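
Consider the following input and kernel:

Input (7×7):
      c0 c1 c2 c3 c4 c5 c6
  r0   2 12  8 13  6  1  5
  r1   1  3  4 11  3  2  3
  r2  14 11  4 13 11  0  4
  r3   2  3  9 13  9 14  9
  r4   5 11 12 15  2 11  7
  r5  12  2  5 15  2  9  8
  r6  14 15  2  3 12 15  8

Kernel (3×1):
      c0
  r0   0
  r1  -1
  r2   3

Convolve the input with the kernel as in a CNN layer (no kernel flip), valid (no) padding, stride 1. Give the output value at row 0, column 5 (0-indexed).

The receptive field on the input at this output position is [1 / 2 / 0]. Elementwise product with the kernel and sum: 2·-1 + 0·3.

-2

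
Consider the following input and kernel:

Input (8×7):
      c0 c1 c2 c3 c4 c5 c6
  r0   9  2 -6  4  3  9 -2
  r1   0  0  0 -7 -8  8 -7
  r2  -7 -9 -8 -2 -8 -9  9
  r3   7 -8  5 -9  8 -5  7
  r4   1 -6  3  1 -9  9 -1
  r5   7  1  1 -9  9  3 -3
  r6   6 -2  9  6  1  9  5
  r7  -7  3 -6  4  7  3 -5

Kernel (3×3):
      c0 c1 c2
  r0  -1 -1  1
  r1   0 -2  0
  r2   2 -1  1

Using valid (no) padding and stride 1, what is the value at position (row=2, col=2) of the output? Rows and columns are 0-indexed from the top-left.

16

The receptive field on the input at this output position is [-8 -2 -8 / 5 -9 8 / 3 1 -9]. Elementwise product with the kernel and sum: -8·-1 + -2·-1 + -8·1 + -9·-2 + 3·2 + 1·-1 + -9·1.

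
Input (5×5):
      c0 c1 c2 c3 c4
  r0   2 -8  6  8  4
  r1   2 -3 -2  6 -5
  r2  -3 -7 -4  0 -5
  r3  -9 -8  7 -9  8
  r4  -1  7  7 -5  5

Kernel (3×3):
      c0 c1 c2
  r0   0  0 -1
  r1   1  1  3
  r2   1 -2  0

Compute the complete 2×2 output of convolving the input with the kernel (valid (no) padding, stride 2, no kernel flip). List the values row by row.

Output[0,0]: The receptive field on the input at this output position is [2 -8 6 / 2 -3 -2 / -3 -7 -4]. Elementwise product with the kernel and sum: 6·-1 + 2·1 + -3·1 + -2·3 + -3·1 + -7·-2.
Output[0,1]: The receptive field on the input at this output position is [6 8 4 / -2 6 -5 / -4 0 -5]. Elementwise product with the kernel and sum: 4·-1 + -2·1 + 6·1 + -5·3 + -4·1 + 0·-2.

-2 -19
-7 44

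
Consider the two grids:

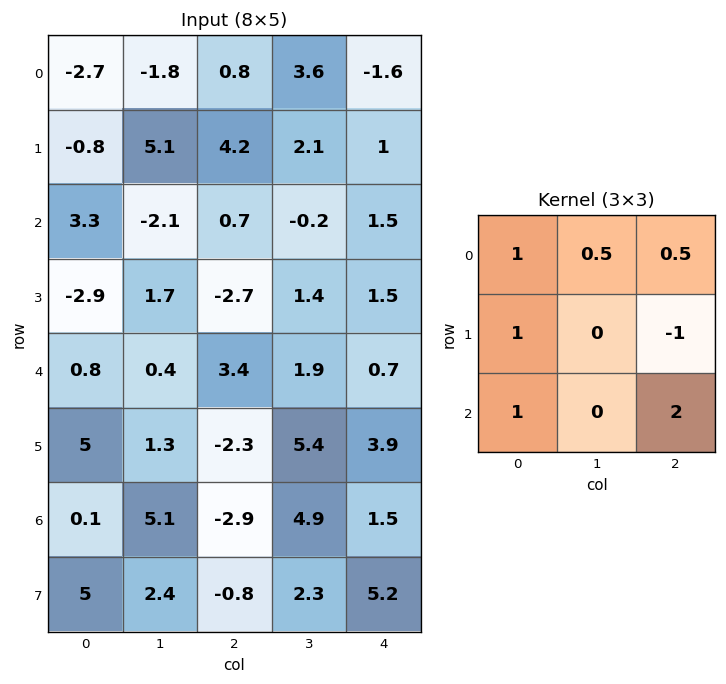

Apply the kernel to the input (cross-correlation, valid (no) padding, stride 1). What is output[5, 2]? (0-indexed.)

The receptive field on the input at this output position is [-2.3 5.4 3.9 / -2.9 4.9 1.5 / -0.8 2.3 5.2]. Elementwise product with the kernel and sum: -2.3·1 + 5.4·0.5 + 3.9·0.5 + -2.9·1 + 1.5·-1 + -0.8·1 + 5.2·2.

7.55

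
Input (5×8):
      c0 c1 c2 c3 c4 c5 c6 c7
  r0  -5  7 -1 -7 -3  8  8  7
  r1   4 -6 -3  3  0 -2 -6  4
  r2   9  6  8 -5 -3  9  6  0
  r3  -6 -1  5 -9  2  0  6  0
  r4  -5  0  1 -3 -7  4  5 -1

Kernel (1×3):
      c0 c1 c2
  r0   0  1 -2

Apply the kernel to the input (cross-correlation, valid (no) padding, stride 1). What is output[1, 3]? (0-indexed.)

The receptive field on the input at this output position is [3 0 -2]. Elementwise product with the kernel and sum: 0·1 + -2·-2.

4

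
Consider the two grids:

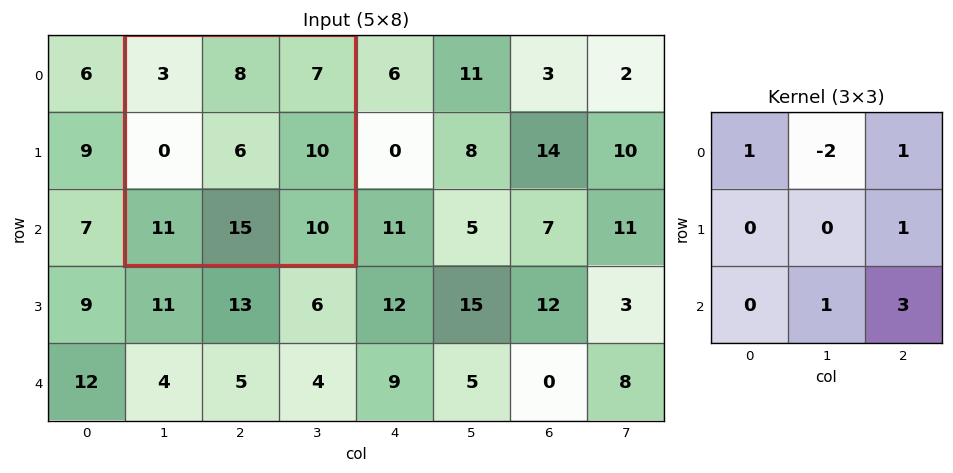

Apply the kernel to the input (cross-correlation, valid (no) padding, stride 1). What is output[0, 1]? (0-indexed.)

49

The receptive field on the input at this output position is [3 8 7 / 0 6 10 / 11 15 10]. Elementwise product with the kernel and sum: 3·1 + 8·-2 + 7·1 + 10·1 + 15·1 + 10·3.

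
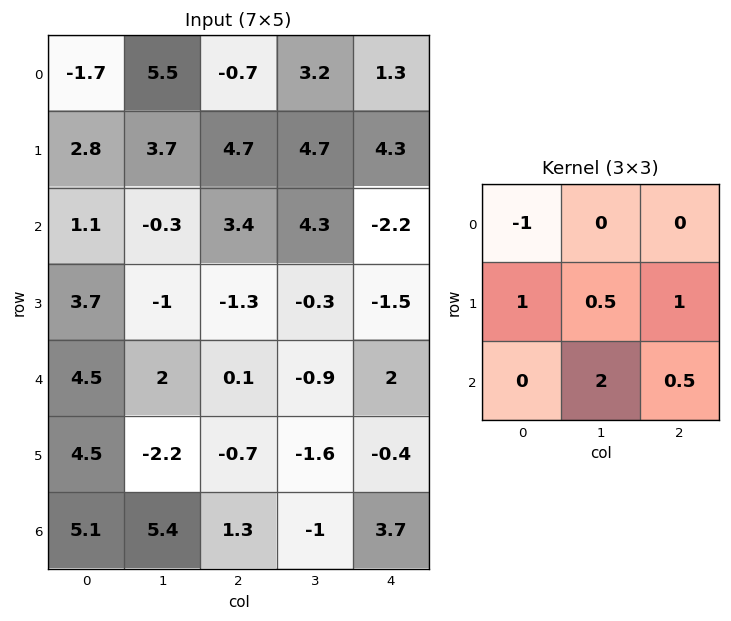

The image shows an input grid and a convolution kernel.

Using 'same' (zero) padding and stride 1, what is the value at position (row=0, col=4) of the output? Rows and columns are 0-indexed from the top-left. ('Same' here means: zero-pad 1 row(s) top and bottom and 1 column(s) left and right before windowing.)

The receptive field on the zero-padded input at this output position is [0 0 0 / 3.2 1.3 0 / 4.7 4.3 0]. Elementwise product with the kernel and sum: 0·-1 + 3.2·1 + 1.3·0.5 + 0·1 + 4.3·2 + 0·0.5.

12.45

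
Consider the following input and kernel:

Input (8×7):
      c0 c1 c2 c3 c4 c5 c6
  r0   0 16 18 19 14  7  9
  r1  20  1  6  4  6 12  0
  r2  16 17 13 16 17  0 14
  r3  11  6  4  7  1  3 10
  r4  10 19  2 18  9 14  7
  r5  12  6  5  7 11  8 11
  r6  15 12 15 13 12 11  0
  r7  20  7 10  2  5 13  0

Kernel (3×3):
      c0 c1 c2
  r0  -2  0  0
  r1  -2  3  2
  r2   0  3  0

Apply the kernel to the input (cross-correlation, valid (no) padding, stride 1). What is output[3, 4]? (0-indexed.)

60

The receptive field on the input at this output position is [1 3 10 / 9 14 7 / 11 8 11]. Elementwise product with the kernel and sum: 1·-2 + 9·-2 + 14·3 + 7·2 + 8·3.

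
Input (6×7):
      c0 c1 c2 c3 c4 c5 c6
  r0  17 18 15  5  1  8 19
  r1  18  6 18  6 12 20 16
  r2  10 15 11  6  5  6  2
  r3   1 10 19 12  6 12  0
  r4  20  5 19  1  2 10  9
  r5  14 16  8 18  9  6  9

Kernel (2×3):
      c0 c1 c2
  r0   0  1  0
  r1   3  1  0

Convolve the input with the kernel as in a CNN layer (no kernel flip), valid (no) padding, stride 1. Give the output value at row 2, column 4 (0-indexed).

36

The receptive field on the input at this output position is [5 6 2 / 6 12 0]. Elementwise product with the kernel and sum: 6·1 + 6·3 + 12·1.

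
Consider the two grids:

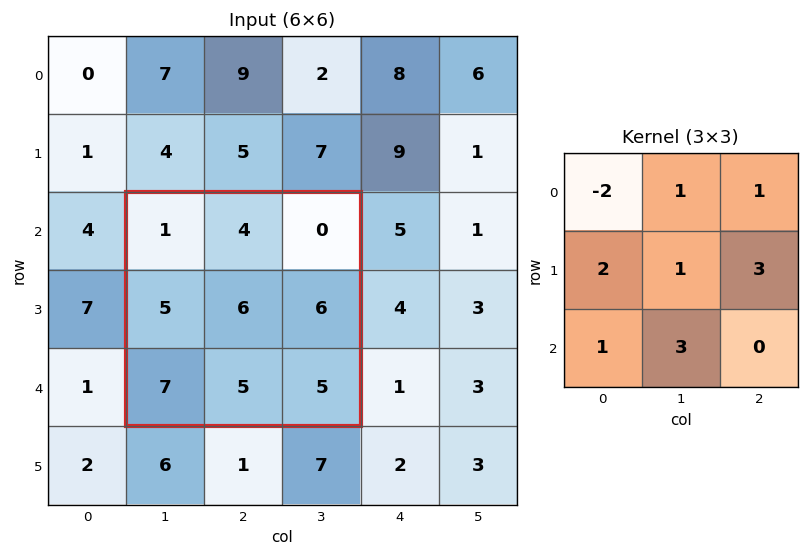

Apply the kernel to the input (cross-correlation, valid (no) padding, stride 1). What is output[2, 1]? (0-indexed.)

58

The receptive field on the input at this output position is [1 4 0 / 5 6 6 / 7 5 5]. Elementwise product with the kernel and sum: 1·-2 + 4·1 + 0·1 + 5·2 + 6·1 + 6·3 + 7·1 + 5·3.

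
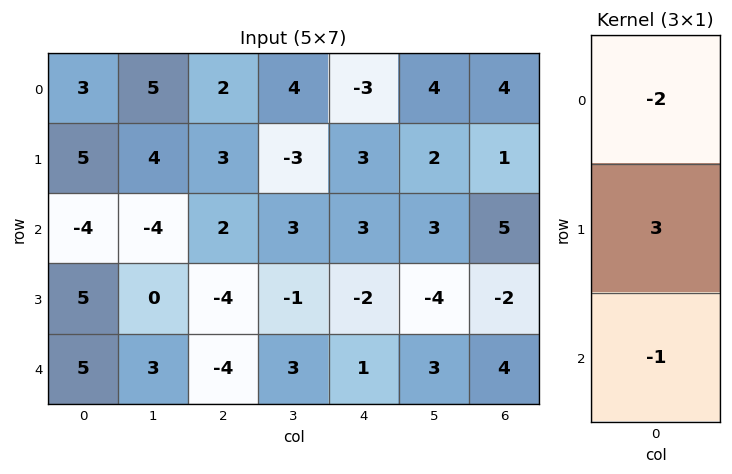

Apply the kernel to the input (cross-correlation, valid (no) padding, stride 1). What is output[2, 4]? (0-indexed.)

The receptive field on the input at this output position is [3 / -2 / 1]. Elementwise product with the kernel and sum: 3·-2 + -2·3 + 1·-1.

-13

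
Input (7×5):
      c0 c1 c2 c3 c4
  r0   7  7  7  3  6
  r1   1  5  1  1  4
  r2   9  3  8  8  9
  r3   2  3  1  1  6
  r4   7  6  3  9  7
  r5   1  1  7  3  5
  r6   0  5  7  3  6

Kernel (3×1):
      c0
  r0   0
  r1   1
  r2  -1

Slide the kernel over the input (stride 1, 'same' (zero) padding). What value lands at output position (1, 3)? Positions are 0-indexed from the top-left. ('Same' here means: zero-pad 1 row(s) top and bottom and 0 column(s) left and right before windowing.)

-7

The receptive field on the zero-padded input at this output position is [3 / 1 / 8]. Elementwise product with the kernel and sum: 1·1 + 8·-1.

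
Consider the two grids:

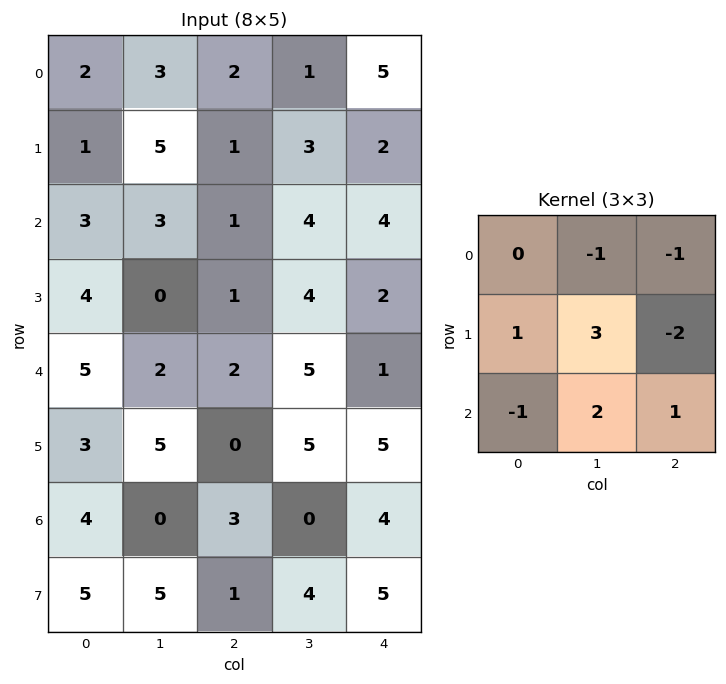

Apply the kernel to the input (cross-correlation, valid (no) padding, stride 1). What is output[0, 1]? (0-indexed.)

2

The receptive field on the input at this output position is [3 2 1 / 5 1 3 / 3 1 4]. Elementwise product with the kernel and sum: 2·-1 + 1·-1 + 5·1 + 1·3 + 3·-2 + 3·-1 + 1·2 + 4·1.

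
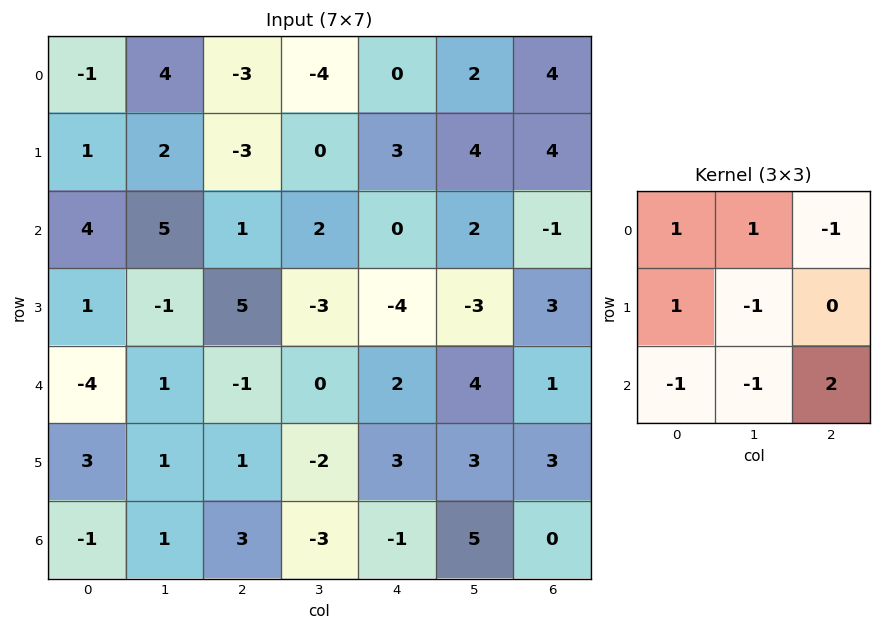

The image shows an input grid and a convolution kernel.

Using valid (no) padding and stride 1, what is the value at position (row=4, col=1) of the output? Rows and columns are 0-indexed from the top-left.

The receptive field on the input at this output position is [1 -1 0 / 1 1 -2 / 1 3 -3]. Elementwise product with the kernel and sum: 1·1 + -1·1 + 0·-1 + 1·1 + 1·-1 + 1·-1 + 3·-1 + -3·2.

-10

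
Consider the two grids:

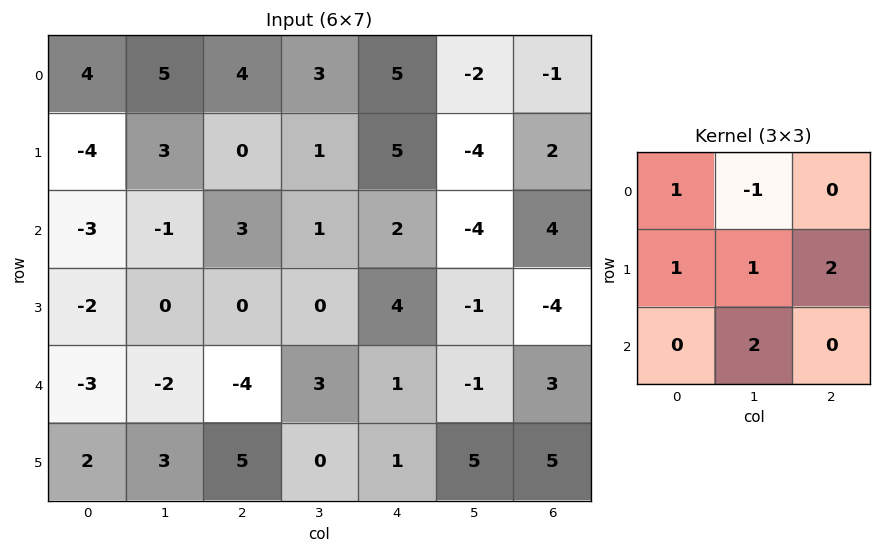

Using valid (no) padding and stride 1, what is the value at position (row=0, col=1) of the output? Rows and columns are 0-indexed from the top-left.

The receptive field on the input at this output position is [5 4 3 / 3 0 1 / -1 3 1]. Elementwise product with the kernel and sum: 5·1 + 4·-1 + 3·1 + 0·1 + 1·2 + 3·2.

12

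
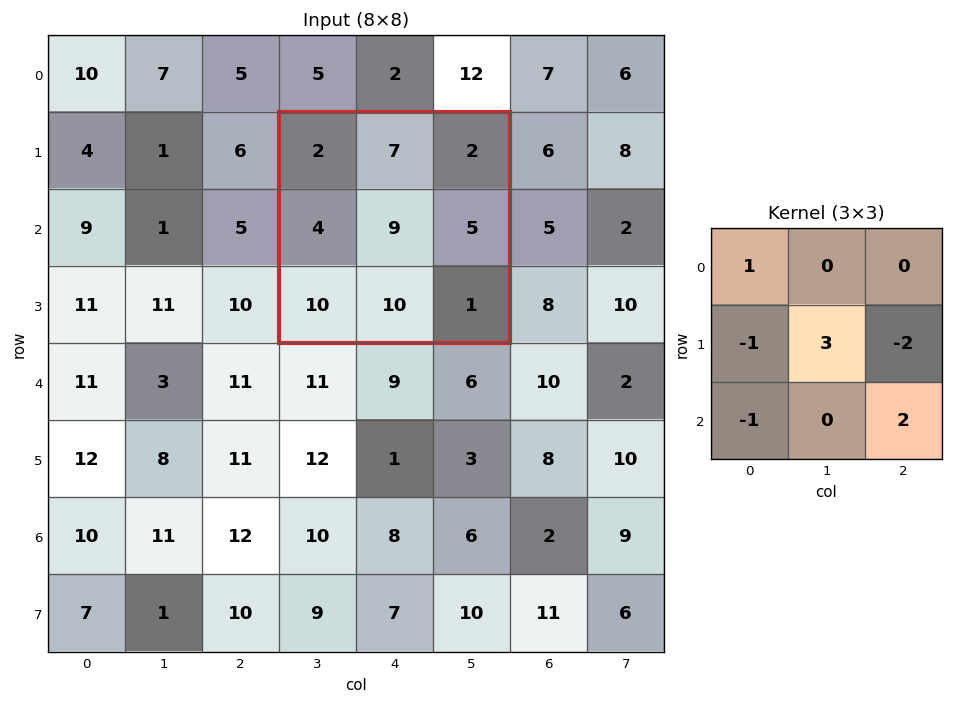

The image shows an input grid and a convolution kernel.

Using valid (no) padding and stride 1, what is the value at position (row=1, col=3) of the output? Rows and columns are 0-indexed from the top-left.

The receptive field on the input at this output position is [2 7 2 / 4 9 5 / 10 10 1]. Elementwise product with the kernel and sum: 2·1 + 4·-1 + 9·3 + 5·-2 + 10·-1 + 1·2.

7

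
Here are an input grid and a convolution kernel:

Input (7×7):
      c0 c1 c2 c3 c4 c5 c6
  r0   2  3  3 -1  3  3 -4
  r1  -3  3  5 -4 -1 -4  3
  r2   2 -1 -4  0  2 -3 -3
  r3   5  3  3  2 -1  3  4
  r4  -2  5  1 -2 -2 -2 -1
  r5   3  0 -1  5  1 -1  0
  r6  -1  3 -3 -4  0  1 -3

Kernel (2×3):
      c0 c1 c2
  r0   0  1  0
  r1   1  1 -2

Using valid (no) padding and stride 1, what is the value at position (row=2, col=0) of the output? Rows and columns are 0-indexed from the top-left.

1

The receptive field on the input at this output position is [2 -1 -4 / 5 3 3]. Elementwise product with the kernel and sum: -1·1 + 5·1 + 3·1 + 3·-2.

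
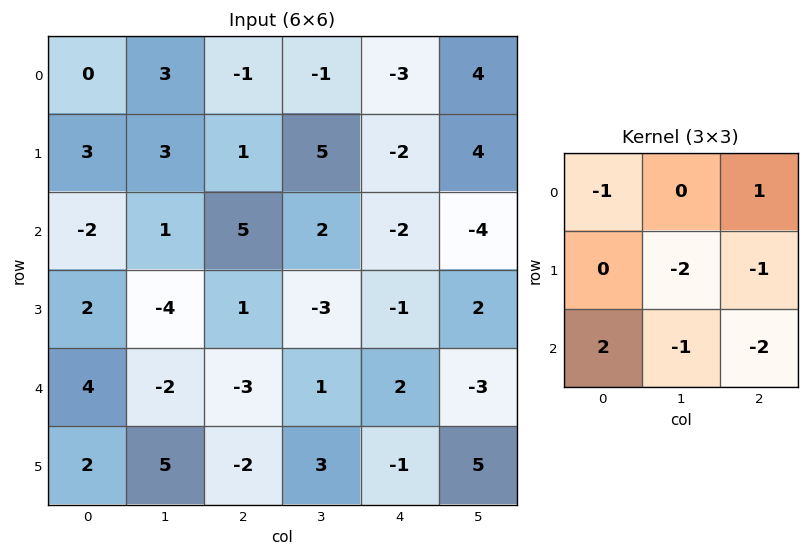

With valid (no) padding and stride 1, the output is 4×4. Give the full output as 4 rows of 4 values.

Output[0,0]: The receptive field on the input at this output position is [0 3 -1 / 3 3 1 / -2 1 5]. Elementwise product with the kernel and sum: 0·-1 + -1·1 + 3·-2 + 1·-1 + -2·2 + 1·-1 + 5·-2.
Output[0,1]: The receptive field on the input at this output position is [3 -1 -1 / 3 1 5 / 1 5 2]. Elementwise product with the kernel and sum: 3·-1 + -1·1 + 1·-2 + 5·-1 + 1·2 + 5·-1 + 2·-2.

-23 -18 2 19
-3 -13 2 -2
30 -1 -11 0
9 12 -11 1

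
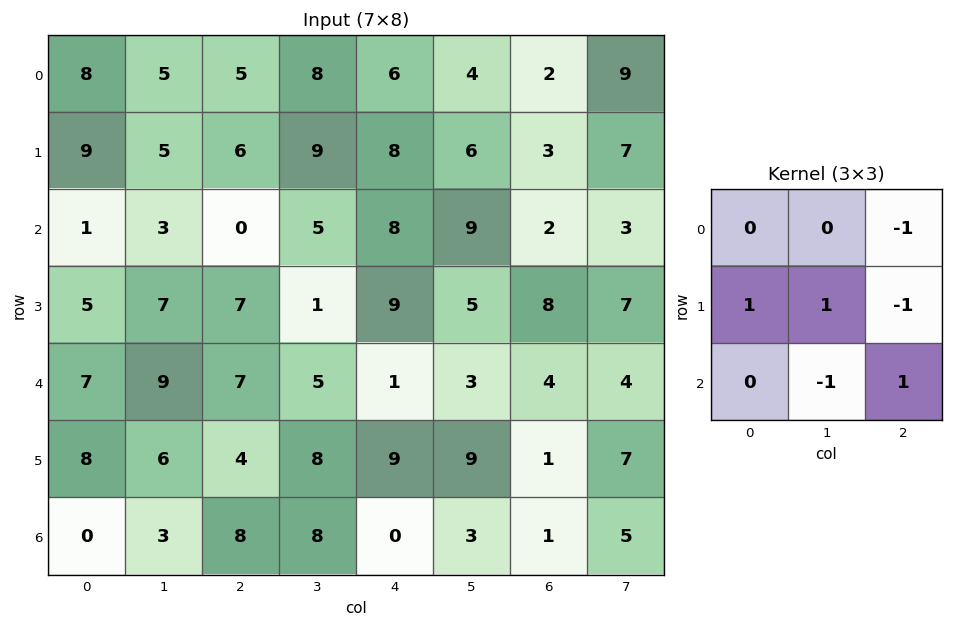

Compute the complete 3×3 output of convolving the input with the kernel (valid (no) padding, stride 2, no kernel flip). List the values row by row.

Output[0,0]: The receptive field on the input at this output position is [8 5 5 / 9 5 6 / 1 3 0]. Elementwise product with the kernel and sum: 5·-1 + 9·1 + 5·1 + 6·-1 + 3·-1 + 0·1.
Output[0,1]: The receptive field on the input at this output position is [5 8 6 / 6 9 8 / 0 5 8]. Elementwise product with the kernel and sum: 6·-1 + 6·1 + 9·1 + 8·-1 + 5·-1 + 8·1.

0 4 2
3 -13 5
8 -6 11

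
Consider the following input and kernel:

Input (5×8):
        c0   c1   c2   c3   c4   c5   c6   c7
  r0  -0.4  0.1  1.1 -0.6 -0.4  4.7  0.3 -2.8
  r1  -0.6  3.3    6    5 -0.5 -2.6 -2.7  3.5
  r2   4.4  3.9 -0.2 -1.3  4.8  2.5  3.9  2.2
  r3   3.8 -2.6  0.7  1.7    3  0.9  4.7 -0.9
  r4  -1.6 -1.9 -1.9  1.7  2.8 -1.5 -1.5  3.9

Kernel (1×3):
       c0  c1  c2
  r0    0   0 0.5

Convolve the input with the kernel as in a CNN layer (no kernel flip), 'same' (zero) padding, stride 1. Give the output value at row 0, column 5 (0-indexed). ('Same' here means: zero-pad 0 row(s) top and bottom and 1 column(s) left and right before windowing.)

0.15

The receptive field on the zero-padded input at this output position is [-0.4 4.7 0.3]. Elementwise product with the kernel and sum: 0.3·0.5.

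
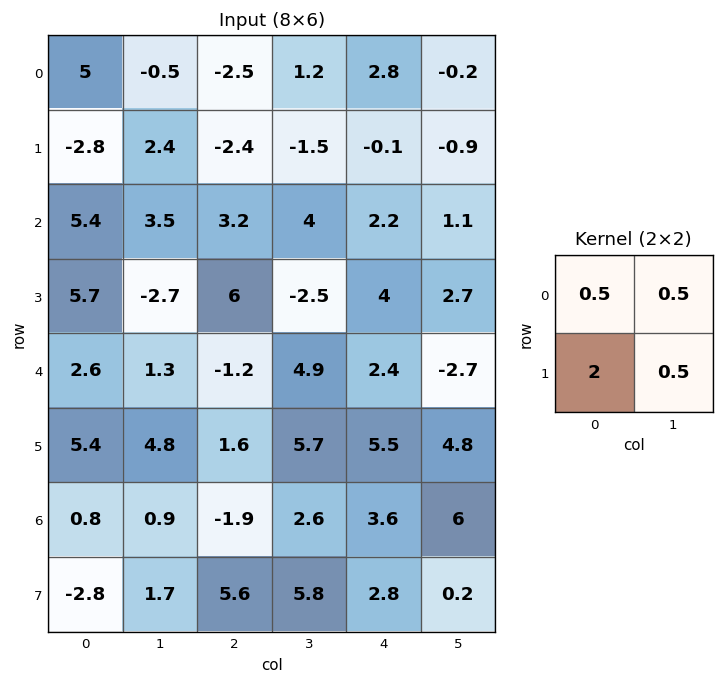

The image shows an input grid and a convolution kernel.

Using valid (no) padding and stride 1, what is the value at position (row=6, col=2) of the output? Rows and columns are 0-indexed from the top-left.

The receptive field on the input at this output position is [-1.9 2.6 / 5.6 5.8]. Elementwise product with the kernel and sum: -1.9·0.5 + 2.6·0.5 + 5.6·2 + 5.8·0.5.

14.45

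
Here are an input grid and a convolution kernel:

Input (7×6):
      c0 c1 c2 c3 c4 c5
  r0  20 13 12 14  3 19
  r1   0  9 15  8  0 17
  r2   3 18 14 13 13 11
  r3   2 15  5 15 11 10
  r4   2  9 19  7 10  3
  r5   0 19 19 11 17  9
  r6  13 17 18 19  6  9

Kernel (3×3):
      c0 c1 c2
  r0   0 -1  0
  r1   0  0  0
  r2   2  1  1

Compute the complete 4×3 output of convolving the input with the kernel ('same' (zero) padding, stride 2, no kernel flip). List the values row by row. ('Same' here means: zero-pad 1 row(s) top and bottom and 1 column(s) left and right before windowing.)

Output[0,0]: The receptive field on the zero-padded input at this output position is [0 0 0 / 0 20 13 / 0 0 9]. Elementwise product with the kernel and sum: 0·-1 + 0·2 + 0·1 + 9·1.
Output[0,1]: The receptive field on the zero-padded input at this output position is [0 0 0 / 13 12 14 / 9 15 8]. Elementwise product with the kernel and sum: 0·-1 + 9·2 + 15·1 + 8·1.

9 41 33
17 35 51
17 63 37
0 -19 -17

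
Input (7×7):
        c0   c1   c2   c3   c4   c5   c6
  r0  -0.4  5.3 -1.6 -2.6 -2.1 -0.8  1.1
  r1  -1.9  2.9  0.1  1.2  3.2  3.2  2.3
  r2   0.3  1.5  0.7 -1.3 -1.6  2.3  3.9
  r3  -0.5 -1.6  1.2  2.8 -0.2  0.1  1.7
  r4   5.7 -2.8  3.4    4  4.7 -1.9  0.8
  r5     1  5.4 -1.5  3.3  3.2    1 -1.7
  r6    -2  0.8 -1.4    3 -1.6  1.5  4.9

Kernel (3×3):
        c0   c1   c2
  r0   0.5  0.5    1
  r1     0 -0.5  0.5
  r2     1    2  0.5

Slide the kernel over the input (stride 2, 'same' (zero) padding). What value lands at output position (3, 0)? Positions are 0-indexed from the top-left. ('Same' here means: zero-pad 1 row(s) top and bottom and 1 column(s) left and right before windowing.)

7.3

The receptive field on the zero-padded input at this output position is [0 1 5.4 / 0 -2 0.8 / 0 0 0]. Elementwise product with the kernel and sum: 0·0.5 + 1·0.5 + 5.4·1 + -2·-0.5 + 0.8·0.5 + 0·1 + 0·2 + 0·0.5.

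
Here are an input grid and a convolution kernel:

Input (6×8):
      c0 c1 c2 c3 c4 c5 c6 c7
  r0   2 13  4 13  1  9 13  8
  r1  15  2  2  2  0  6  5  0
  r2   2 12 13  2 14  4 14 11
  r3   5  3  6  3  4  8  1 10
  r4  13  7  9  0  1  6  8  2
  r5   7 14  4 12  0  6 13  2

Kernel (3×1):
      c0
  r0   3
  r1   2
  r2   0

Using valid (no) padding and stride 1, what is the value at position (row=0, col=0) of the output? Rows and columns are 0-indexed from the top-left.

The receptive field on the input at this output position is [2 / 15 / 2]. Elementwise product with the kernel and sum: 2·3 + 15·2.

36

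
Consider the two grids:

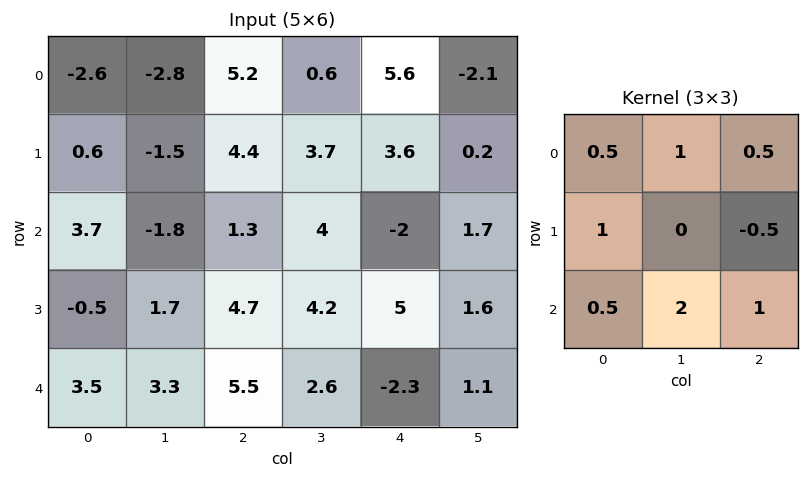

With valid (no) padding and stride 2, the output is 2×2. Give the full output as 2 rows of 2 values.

Output[0,0]: The receptive field on the input at this output position is [-2.6 -2.8 5.2 / 0.6 -1.5 4.4 / 3.7 -1.8 1.3]. Elementwise product with the kernel and sum: -2.6·0.5 + -2.8·1 + 5.2·0.5 + 0.6·1 + 4.4·-0.5 + 3.7·0.5 + -1.8·2 + 1.3·1.

-3.55 15.25
11.7 11.5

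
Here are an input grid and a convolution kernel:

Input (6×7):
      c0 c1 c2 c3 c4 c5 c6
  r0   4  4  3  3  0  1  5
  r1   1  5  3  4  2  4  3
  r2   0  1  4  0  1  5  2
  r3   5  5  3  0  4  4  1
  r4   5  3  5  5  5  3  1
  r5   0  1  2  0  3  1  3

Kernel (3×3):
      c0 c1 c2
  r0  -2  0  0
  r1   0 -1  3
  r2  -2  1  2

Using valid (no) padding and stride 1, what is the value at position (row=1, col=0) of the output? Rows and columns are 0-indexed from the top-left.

10

The receptive field on the input at this output position is [1 5 3 / 0 1 4 / 5 5 3]. Elementwise product with the kernel and sum: 1·-2 + 1·-1 + 4·3 + 5·-2 + 5·1 + 3·2.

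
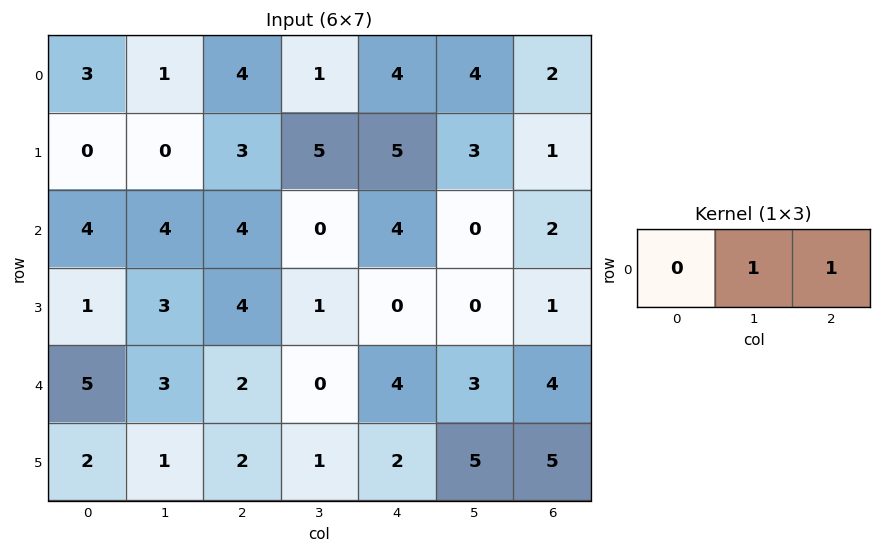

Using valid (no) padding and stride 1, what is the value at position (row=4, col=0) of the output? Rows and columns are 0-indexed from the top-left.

The receptive field on the input at this output position is [5 3 2]. Elementwise product with the kernel and sum: 3·1 + 2·1.

5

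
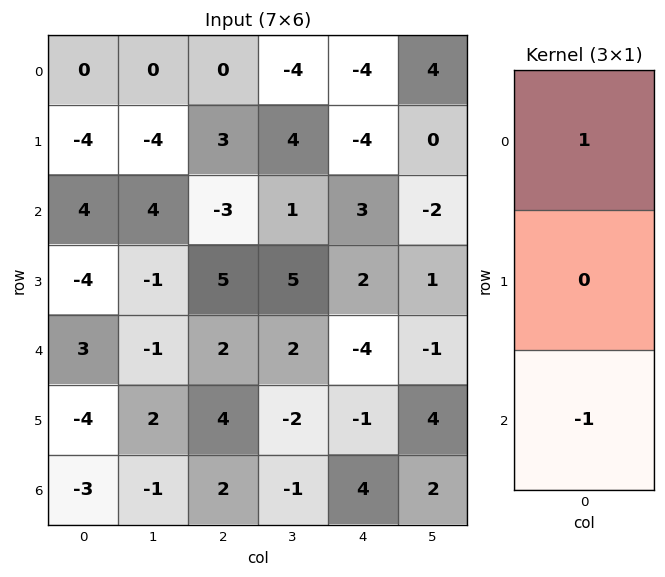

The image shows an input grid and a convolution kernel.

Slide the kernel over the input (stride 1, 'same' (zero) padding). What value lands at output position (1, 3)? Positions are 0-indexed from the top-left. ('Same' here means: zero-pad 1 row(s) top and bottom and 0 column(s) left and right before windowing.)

-5

The receptive field on the zero-padded input at this output position is [-4 / 4 / 1]. Elementwise product with the kernel and sum: -4·1 + 1·-1.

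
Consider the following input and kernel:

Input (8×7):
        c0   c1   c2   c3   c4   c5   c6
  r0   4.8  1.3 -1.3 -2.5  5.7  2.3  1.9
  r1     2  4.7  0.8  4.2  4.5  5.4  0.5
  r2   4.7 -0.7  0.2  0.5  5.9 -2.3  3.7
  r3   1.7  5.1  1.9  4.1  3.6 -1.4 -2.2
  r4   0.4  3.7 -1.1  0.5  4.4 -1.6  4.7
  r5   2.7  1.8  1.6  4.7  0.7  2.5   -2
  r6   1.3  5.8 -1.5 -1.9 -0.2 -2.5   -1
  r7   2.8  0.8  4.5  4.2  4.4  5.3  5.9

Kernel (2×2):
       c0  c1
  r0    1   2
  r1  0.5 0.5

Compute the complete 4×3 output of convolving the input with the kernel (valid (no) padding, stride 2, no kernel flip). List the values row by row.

Output[0,0]: The receptive field on the input at this output position is [4.8 1.3 / 2 4.7]. Elementwise product with the kernel and sum: 4.8·1 + 1.3·2 + 2·0.5 + 4.7·0.5.

10.75 -3.8 15.25
6.7 4.2 2.4
10.05 3.05 2.8
14.7 -0.95 -0.35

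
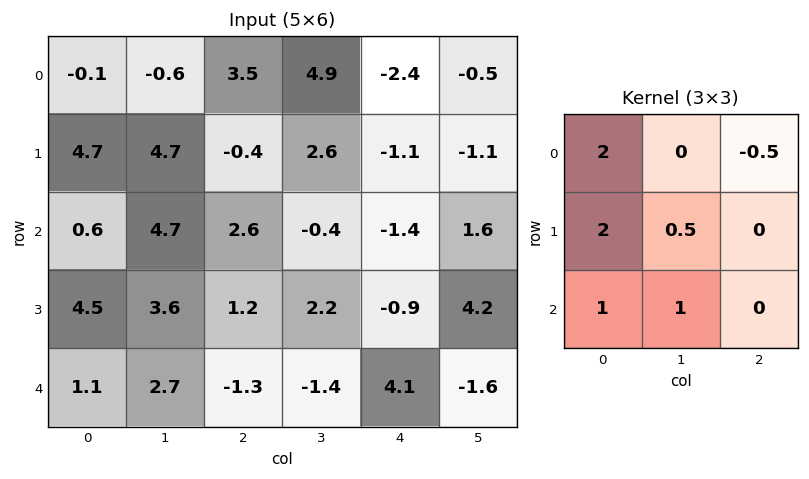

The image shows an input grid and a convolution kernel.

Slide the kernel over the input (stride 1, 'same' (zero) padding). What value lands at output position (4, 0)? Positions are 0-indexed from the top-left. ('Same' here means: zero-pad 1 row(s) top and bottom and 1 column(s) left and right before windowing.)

-1.25

The receptive field on the zero-padded input at this output position is [0 4.5 3.6 / 0 1.1 2.7 / 0 0 0]. Elementwise product with the kernel and sum: 0·2 + 3.6·-0.5 + 0·2 + 1.1·0.5 + 0·1 + 0·1.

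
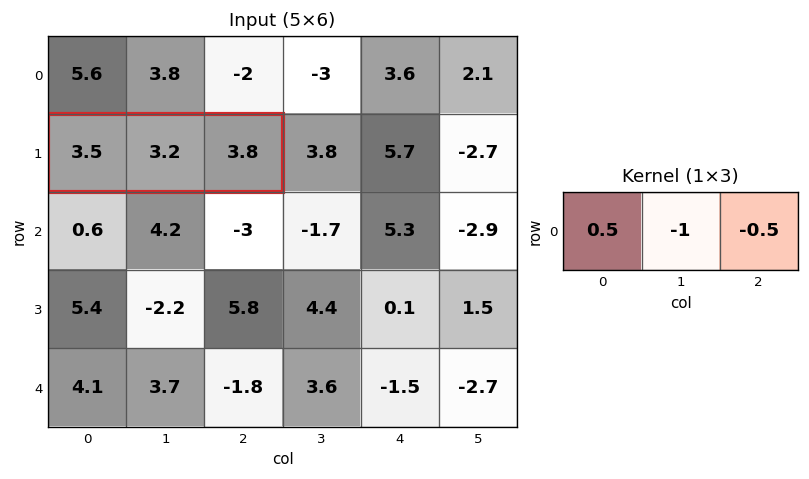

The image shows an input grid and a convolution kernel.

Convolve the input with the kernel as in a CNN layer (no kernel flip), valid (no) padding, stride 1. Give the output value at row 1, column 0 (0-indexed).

-3.35

The receptive field on the input at this output position is [3.5 3.2 3.8]. Elementwise product with the kernel and sum: 3.5·0.5 + 3.2·-1 + 3.8·-0.5.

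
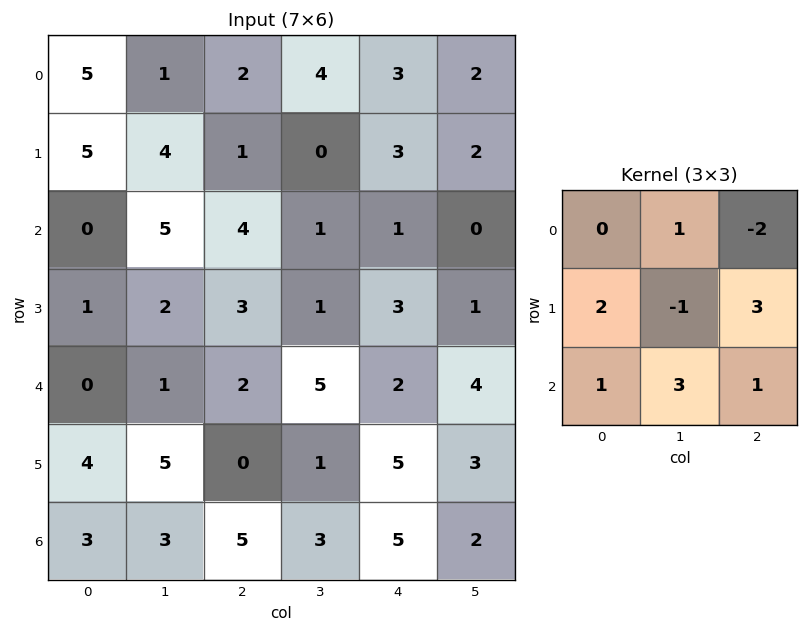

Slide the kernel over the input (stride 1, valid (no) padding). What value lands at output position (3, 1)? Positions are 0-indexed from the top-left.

22

The receptive field on the input at this output position is [2 3 1 / 1 2 5 / 5 0 1]. Elementwise product with the kernel and sum: 3·1 + 1·-2 + 1·2 + 2·-1 + 5·3 + 5·1 + 0·3 + 1·1.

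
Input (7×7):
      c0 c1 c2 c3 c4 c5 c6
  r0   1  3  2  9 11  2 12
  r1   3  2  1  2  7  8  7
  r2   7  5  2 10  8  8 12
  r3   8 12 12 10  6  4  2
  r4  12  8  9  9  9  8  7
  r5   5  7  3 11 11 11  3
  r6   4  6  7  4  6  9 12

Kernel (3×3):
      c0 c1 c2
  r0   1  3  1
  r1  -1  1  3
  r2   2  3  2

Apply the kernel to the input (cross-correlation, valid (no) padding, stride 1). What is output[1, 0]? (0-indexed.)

The receptive field on the input at this output position is [3 2 1 / 7 5 2 / 8 12 12]. Elementwise product with the kernel and sum: 3·1 + 2·3 + 1·1 + 7·-1 + 5·1 + 2·3 + 8·2 + 12·3 + 12·2.

90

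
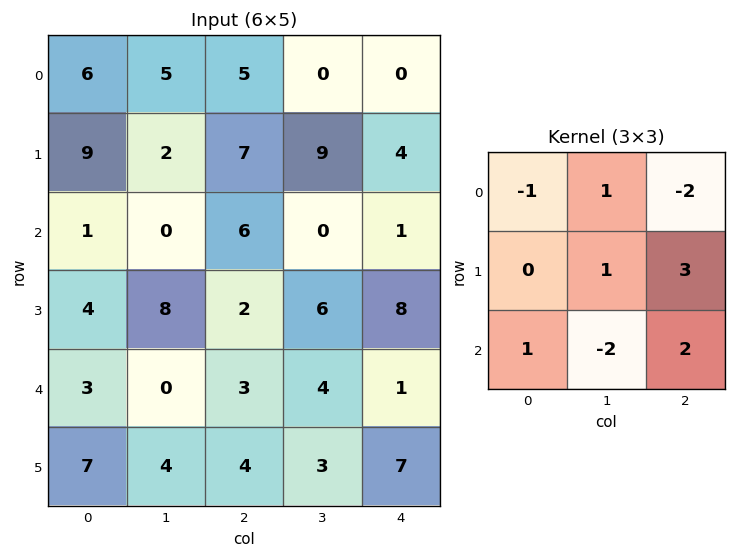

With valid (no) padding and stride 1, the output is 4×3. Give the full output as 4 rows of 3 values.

Output[0,0]: The receptive field on the input at this output position is [6 5 5 / 9 2 7 / 1 0 6]. Elementwise product with the kernel and sum: 6·-1 + 5·1 + 5·-2 + 2·1 + 7·3 + 1·1 + 0·-2 + 6·2.
Output[0,1]: The receptive field on the input at this output position is [5 5 0 / 2 7 9 / 0 6 0]. Elementwise product with the kernel and sum: 5·-1 + 5·1 + 0·-2 + 7·1 + 9·3 + 0·1 + 6·-2 + 0·2.

25 22 24
-11 9 3
10 28 19
16 -1 7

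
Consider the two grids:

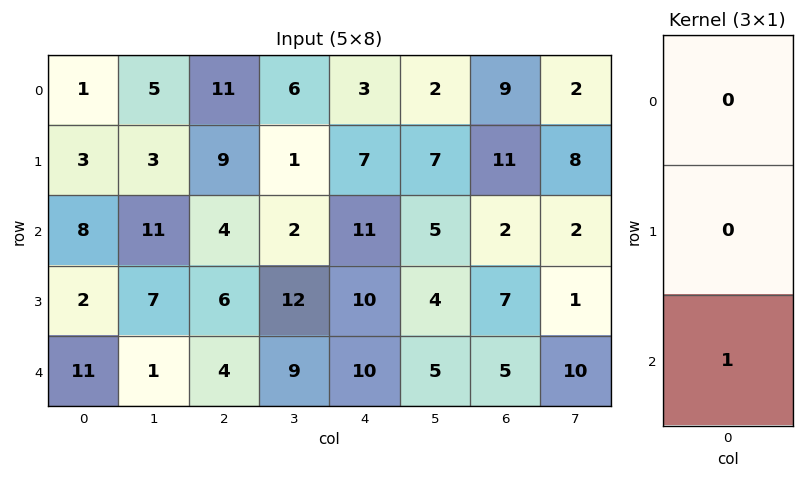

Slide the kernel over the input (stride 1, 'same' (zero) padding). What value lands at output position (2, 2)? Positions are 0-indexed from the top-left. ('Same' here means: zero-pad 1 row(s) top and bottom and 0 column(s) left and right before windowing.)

6

The receptive field on the zero-padded input at this output position is [9 / 4 / 6]. Elementwise product with the kernel and sum: 6·1.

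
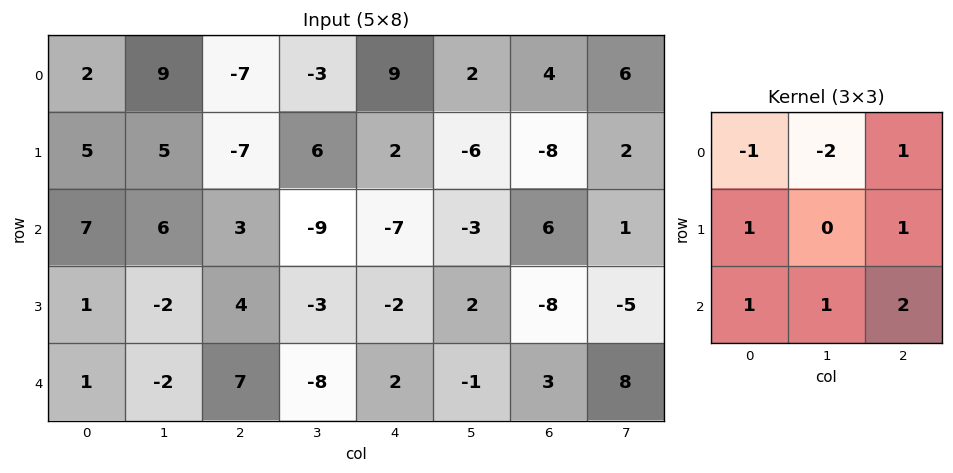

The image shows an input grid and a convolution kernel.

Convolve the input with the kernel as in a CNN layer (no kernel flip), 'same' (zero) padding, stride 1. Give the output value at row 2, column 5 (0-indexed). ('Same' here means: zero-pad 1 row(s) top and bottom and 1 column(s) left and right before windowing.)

The receptive field on the zero-padded input at this output position is [2 -6 -8 / -7 -3 6 / -2 2 -8]. Elementwise product with the kernel and sum: 2·-1 + -6·-2 + -8·1 + -7·1 + 6·1 + -2·1 + 2·1 + -8·2.

-15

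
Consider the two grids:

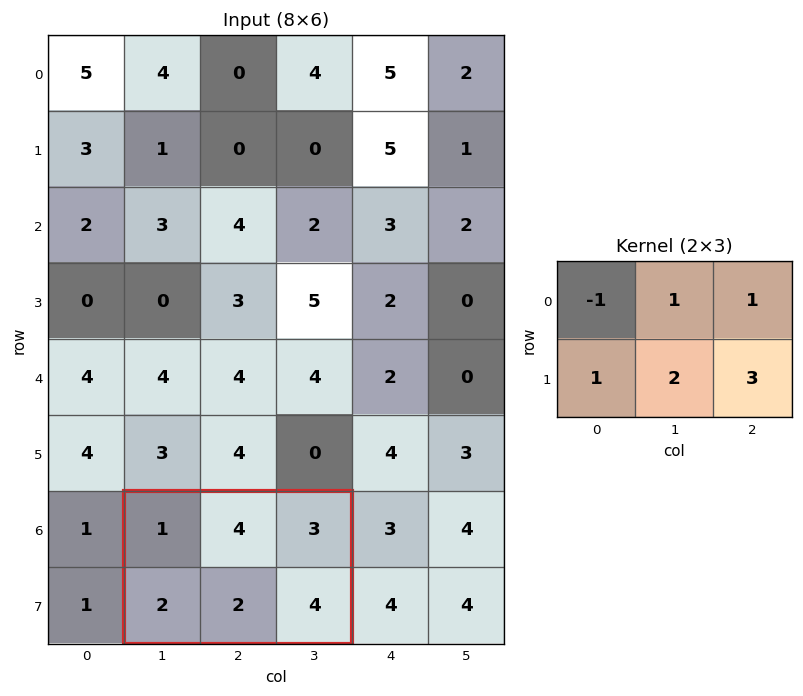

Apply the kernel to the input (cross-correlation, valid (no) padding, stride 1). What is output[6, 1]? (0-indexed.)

The receptive field on the input at this output position is [1 4 3 / 2 2 4]. Elementwise product with the kernel and sum: 1·-1 + 4·1 + 3·1 + 2·1 + 2·2 + 4·3.

24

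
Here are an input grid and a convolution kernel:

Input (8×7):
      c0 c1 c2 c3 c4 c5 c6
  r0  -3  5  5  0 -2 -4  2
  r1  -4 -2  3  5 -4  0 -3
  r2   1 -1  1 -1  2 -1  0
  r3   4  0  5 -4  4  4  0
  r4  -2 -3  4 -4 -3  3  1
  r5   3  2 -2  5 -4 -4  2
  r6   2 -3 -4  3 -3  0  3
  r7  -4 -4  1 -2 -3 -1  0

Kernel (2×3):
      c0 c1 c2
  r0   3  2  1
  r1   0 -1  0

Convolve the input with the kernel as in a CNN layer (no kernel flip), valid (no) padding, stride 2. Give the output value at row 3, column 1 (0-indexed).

-7

The receptive field on the input at this output position is [-4 3 -3 / 1 -2 -3]. Elementwise product with the kernel and sum: -4·3 + 3·2 + -3·1 + -2·-1.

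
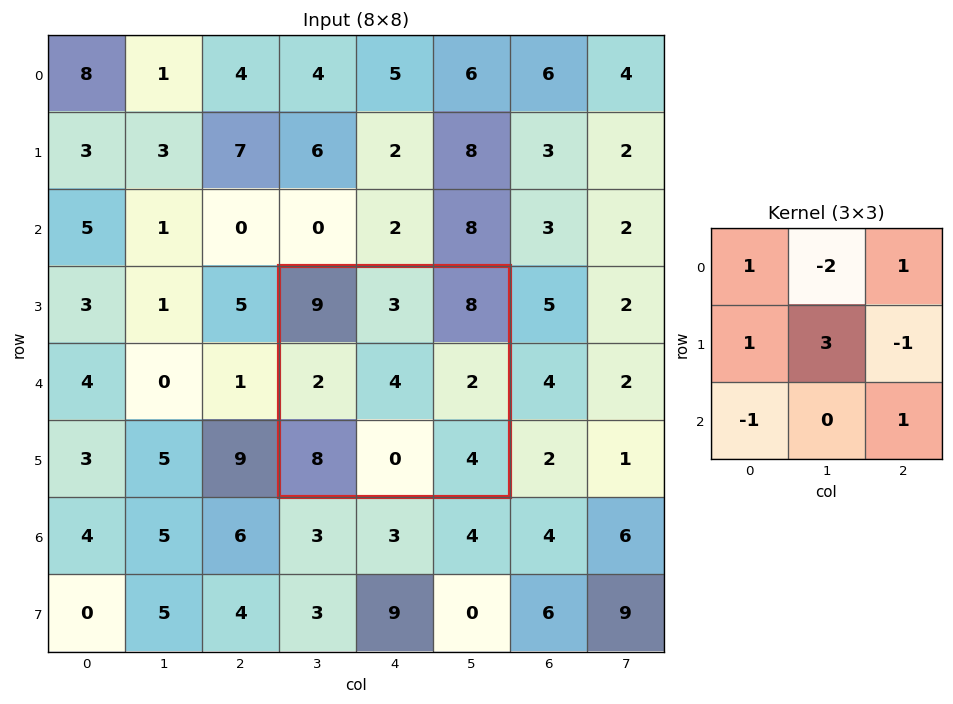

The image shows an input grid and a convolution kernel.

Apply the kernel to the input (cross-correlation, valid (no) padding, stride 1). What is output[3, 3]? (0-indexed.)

19

The receptive field on the input at this output position is [9 3 8 / 2 4 2 / 8 0 4]. Elementwise product with the kernel and sum: 9·1 + 3·-2 + 8·1 + 2·1 + 4·3 + 2·-1 + 8·-1 + 4·1.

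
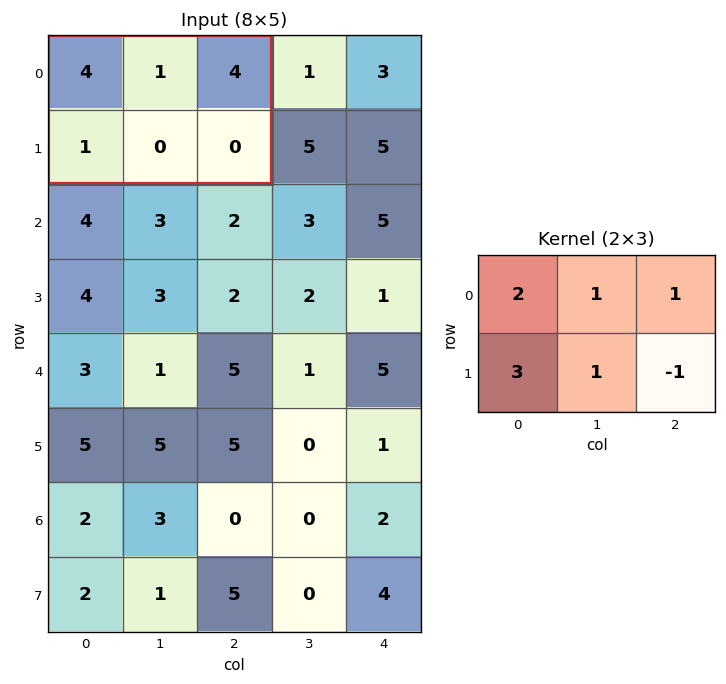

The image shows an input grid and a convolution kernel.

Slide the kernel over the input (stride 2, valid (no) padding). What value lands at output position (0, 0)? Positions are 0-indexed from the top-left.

The receptive field on the input at this output position is [4 1 4 / 1 0 0]. Elementwise product with the kernel and sum: 4·2 + 1·1 + 4·1 + 1·3 + 0·1 + 0·-1.

16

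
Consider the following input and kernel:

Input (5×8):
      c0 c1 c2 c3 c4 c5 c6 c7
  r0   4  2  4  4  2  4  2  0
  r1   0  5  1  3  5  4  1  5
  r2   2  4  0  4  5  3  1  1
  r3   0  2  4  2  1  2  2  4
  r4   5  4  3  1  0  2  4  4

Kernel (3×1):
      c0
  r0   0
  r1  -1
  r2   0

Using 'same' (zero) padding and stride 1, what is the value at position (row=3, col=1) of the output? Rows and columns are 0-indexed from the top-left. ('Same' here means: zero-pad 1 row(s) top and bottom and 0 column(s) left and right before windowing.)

-2

The receptive field on the zero-padded input at this output position is [4 / 2 / 4]. Elementwise product with the kernel and sum: 2·-1.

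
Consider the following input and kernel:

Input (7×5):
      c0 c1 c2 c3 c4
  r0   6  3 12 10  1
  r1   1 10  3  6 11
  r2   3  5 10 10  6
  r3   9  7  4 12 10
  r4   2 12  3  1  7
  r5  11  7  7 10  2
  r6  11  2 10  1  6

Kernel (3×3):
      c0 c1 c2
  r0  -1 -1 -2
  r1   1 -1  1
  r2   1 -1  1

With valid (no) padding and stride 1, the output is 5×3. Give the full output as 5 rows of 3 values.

Output[0,0]: The receptive field on the input at this output position is [6 3 12 / 1 10 3 / 3 5 10]. Elementwise product with the kernel and sum: 6·-1 + 3·-1 + 12·-2 + 1·1 + 10·-1 + 3·1 + 3·1 + 5·-1 + 10·1.

-31 -17 -10
-3 -5 -23
-29 -10 -21
-20 -15 -28
10 -14 -4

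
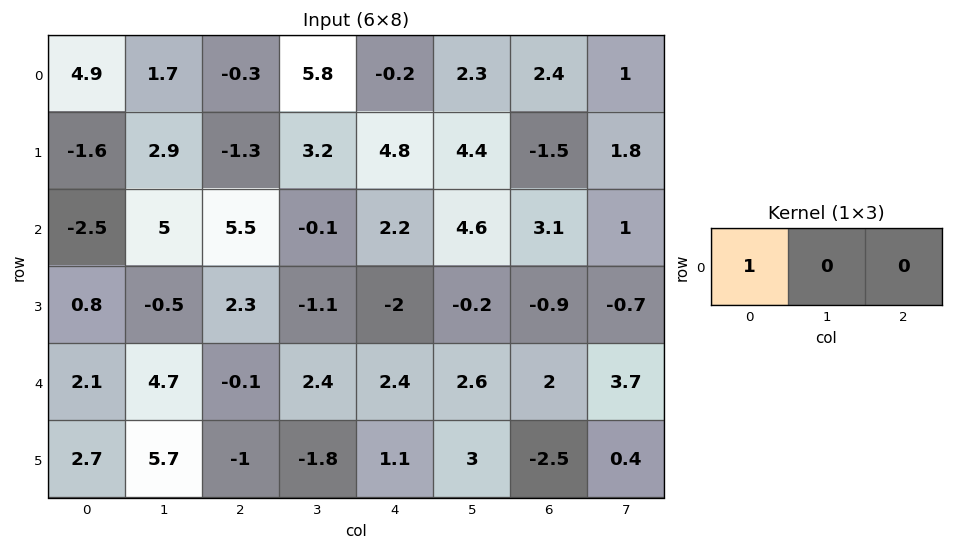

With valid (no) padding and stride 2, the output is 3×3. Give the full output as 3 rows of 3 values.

Output[0,0]: The receptive field on the input at this output position is [4.9 1.7 -0.3]. Elementwise product with the kernel and sum: 4.9·1.
Output[0,1]: The receptive field on the input at this output position is [-0.3 5.8 -0.2]. Elementwise product with the kernel and sum: -0.3·1.

4.9 -0.3 -0.2
-2.5 5.5 2.2
2.1 -0.1 2.4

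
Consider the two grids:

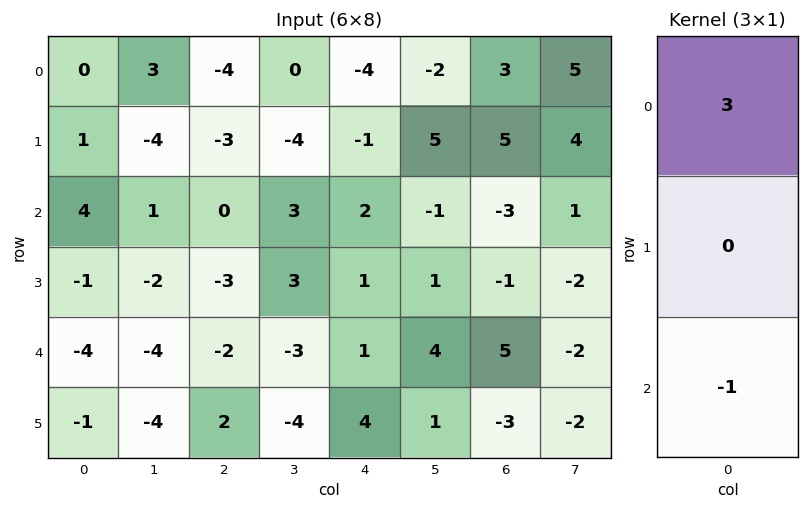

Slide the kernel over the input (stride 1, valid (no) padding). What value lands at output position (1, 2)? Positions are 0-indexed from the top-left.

-6

The receptive field on the input at this output position is [-3 / 0 / -3]. Elementwise product with the kernel and sum: -3·3 + -3·-1.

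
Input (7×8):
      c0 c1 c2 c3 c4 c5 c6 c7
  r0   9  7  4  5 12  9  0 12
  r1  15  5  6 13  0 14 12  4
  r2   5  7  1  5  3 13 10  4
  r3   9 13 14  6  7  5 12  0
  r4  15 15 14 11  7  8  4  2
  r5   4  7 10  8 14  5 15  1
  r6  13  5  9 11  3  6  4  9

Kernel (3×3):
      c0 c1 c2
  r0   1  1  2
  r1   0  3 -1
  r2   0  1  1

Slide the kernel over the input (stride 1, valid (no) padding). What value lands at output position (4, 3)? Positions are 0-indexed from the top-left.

The receptive field on the input at this output position is [11 7 8 / 8 14 5 / 11 3 6]. Elementwise product with the kernel and sum: 11·1 + 7·1 + 8·2 + 14·3 + 5·-1 + 3·1 + 6·1.

80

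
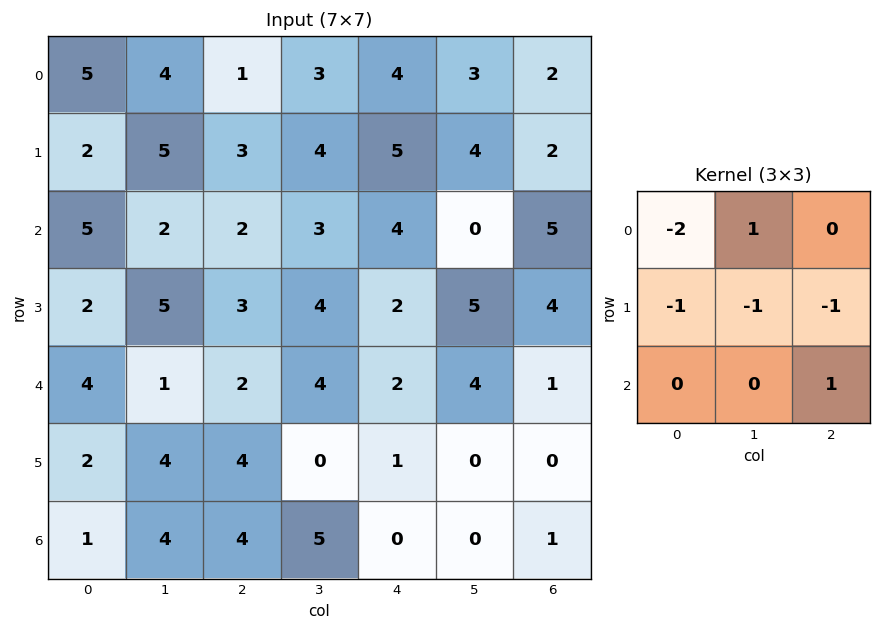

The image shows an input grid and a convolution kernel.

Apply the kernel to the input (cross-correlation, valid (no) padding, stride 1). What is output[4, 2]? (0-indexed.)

The receptive field on the input at this output position is [2 4 2 / 4 0 1 / 4 5 0]. Elementwise product with the kernel and sum: 2·-2 + 4·1 + 4·-1 + 0·-1 + 1·-1 + 0·1.

-5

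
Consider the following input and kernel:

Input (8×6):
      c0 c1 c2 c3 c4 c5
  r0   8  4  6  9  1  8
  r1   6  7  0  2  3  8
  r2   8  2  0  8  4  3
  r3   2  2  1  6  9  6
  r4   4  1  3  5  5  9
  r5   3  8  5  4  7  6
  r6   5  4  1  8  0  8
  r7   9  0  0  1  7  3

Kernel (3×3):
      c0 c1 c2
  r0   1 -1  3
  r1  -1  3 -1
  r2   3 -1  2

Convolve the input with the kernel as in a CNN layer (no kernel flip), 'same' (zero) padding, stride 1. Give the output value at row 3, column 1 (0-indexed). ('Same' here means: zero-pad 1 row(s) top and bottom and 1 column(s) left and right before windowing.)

The receptive field on the zero-padded input at this output position is [8 2 0 / 2 2 1 / 4 1 3]. Elementwise product with the kernel and sum: 8·1 + 2·-1 + 0·3 + 2·-1 + 2·3 + 1·-1 + 4·3 + 1·-1 + 3·2.

26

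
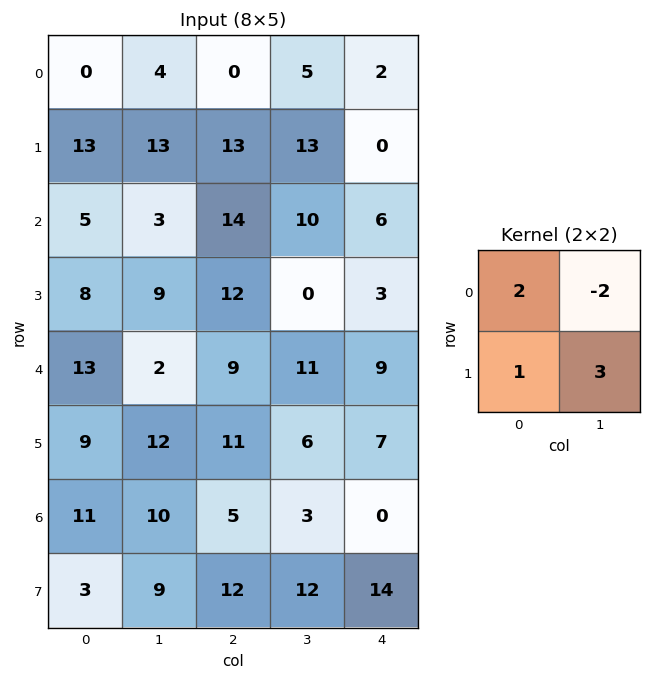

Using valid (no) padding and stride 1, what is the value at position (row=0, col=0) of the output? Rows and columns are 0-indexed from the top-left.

44

The receptive field on the input at this output position is [0 4 / 13 13]. Elementwise product with the kernel and sum: 0·2 + 4·-2 + 13·1 + 13·3.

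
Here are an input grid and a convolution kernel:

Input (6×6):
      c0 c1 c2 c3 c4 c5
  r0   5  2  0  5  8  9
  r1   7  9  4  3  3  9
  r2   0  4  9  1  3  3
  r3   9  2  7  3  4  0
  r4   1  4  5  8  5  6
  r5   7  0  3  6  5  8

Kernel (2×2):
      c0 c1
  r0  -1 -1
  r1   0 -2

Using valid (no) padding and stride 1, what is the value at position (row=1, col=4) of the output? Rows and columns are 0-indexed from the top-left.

The receptive field on the input at this output position is [3 9 / 3 3]. Elementwise product with the kernel and sum: 3·-1 + 9·-1 + 3·-2.

-18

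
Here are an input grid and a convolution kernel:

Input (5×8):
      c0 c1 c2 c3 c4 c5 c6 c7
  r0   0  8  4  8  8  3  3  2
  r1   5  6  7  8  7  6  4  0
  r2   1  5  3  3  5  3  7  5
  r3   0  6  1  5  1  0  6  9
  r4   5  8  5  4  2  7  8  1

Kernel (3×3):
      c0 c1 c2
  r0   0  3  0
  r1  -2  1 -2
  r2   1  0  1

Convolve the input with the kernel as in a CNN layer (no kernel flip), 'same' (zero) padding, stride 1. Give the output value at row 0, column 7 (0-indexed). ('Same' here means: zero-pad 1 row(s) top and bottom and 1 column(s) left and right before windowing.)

The receptive field on the zero-padded input at this output position is [0 0 0 / 3 2 0 / 4 0 0]. Elementwise product with the kernel and sum: 0·3 + 3·-2 + 2·1 + 0·-2 + 4·1 + 0·1.

0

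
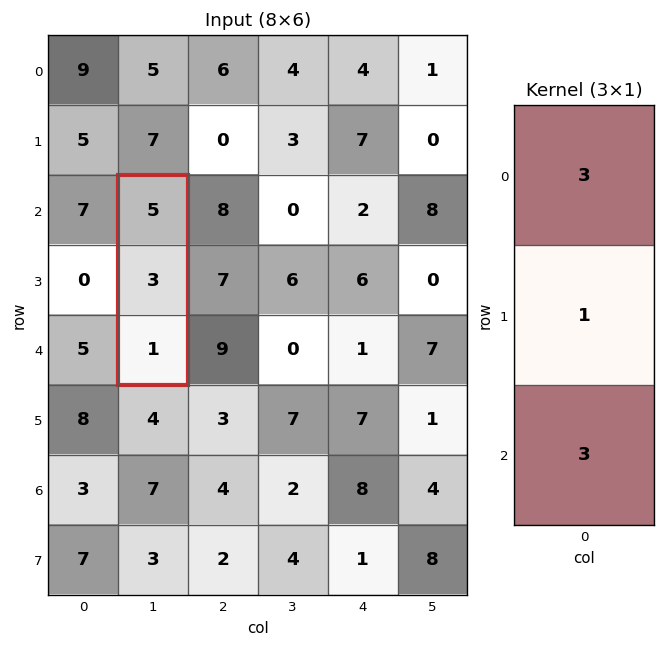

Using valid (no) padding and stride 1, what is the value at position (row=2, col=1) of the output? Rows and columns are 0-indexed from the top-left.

21

The receptive field on the input at this output position is [5 / 3 / 1]. Elementwise product with the kernel and sum: 5·3 + 3·1 + 1·3.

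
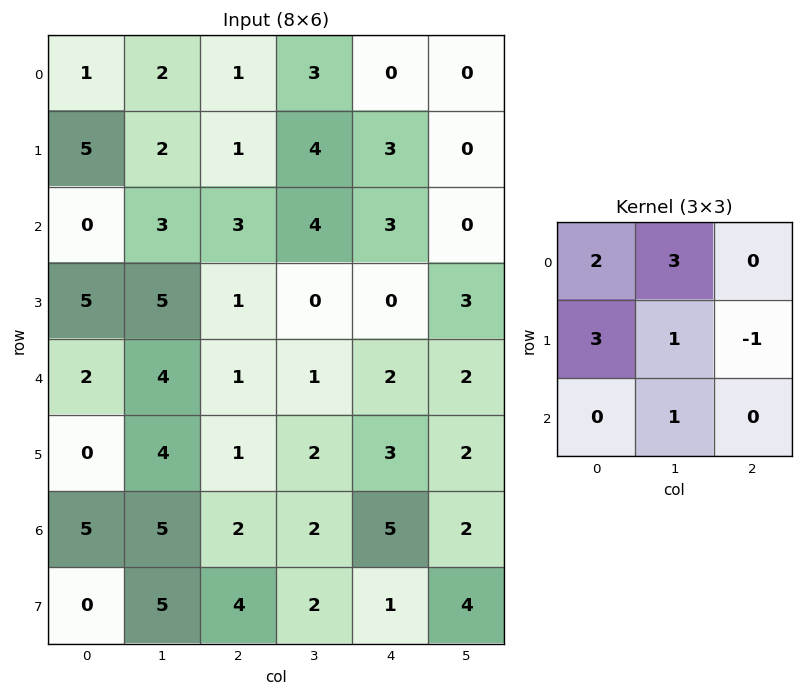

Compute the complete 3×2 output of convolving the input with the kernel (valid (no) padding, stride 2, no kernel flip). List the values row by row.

Output[0,0]: The receptive field on the input at this output position is [1 2 1 / 5 2 1 / 0 3 3]. Elementwise product with the kernel and sum: 1·2 + 2·3 + 5·3 + 2·1 + 1·-1 + 3·1.

27 19
32 22
24 9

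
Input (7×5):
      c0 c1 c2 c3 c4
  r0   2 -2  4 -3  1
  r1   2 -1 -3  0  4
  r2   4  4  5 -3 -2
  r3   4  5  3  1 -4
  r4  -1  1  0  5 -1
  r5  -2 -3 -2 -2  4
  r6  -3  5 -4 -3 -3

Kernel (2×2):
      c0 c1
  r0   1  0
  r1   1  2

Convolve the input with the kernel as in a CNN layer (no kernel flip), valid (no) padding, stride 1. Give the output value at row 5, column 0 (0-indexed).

The receptive field on the input at this output position is [-2 -3 / -3 5]. Elementwise product with the kernel and sum: -2·1 + -3·1 + 5·2.

5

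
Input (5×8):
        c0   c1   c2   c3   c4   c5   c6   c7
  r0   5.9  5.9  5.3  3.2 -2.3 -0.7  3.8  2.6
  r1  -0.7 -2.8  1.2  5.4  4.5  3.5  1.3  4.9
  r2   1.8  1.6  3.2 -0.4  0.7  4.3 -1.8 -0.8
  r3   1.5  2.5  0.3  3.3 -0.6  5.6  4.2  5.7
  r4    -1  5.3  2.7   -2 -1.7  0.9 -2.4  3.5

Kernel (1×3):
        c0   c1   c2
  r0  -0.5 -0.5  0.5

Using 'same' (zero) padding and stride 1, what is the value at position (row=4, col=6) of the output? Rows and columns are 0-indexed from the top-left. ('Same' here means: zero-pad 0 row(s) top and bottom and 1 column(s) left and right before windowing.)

2.5

The receptive field on the zero-padded input at this output position is [0.9 -2.4 3.5]. Elementwise product with the kernel and sum: 0.9·-0.5 + -2.4·-0.5 + 3.5·0.5.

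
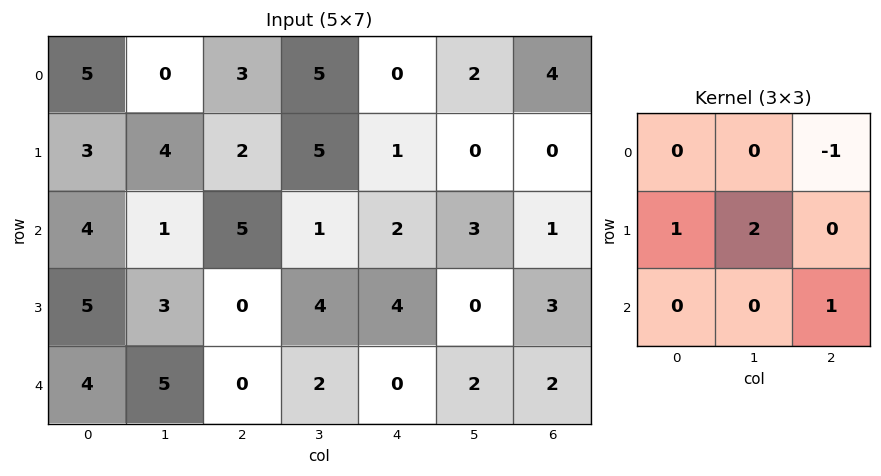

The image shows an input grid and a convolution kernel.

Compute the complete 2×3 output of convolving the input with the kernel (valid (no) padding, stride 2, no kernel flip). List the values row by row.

Output[0,0]: The receptive field on the input at this output position is [5 0 3 / 3 4 2 / 4 1 5]. Elementwise product with the kernel and sum: 3·-1 + 3·1 + 4·2 + 5·1.

13 14 -2
6 6 5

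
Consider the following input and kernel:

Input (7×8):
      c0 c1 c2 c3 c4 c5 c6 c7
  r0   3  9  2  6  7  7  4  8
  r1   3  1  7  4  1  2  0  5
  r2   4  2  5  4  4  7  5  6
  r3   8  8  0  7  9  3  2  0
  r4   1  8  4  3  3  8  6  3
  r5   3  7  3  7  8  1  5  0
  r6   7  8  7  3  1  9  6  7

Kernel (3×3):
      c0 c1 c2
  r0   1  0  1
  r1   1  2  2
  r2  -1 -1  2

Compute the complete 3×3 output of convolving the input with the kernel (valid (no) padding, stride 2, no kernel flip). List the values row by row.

Output[0,0]: The receptive field on the input at this output position is [3 9 2 / 3 1 7 / 4 2 5]. Elementwise product with the kernel and sum: 3·1 + 2·1 + 3·1 + 1·2 + 7·2 + 4·-1 + 2·-1 + 5·2.

28 25 15
32 40 29
27 32 31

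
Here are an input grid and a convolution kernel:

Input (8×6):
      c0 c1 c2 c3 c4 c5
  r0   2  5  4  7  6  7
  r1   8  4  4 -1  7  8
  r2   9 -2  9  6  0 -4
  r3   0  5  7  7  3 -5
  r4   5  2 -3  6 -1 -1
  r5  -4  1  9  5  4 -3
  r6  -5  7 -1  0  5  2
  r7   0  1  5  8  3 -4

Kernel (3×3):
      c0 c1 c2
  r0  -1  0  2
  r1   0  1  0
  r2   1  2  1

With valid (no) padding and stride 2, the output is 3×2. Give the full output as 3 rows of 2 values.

24 28
20 6
-2 10

Output[0,0]: The receptive field on the input at this output position is [2 5 4 / 8 4 4 / 9 -2 9]. Elementwise product with the kernel and sum: 2·-1 + 4·2 + 4·1 + 9·1 + -2·2 + 9·1.
Output[0,1]: The receptive field on the input at this output position is [4 7 6 / 4 -1 7 / 9 6 0]. Elementwise product with the kernel and sum: 4·-1 + 6·2 + -1·1 + 9·1 + 6·2 + 0·1.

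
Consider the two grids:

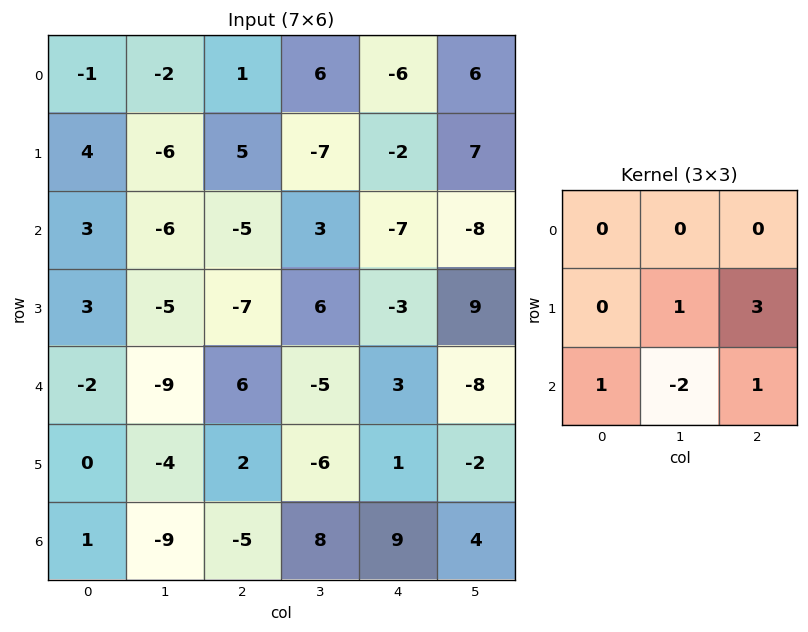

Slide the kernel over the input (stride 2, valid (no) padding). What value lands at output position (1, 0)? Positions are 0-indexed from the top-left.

The receptive field on the input at this output position is [3 -6 -5 / 3 -5 -7 / -2 -9 6]. Elementwise product with the kernel and sum: -5·1 + -7·3 + -2·1 + -9·-2 + 6·1.

-4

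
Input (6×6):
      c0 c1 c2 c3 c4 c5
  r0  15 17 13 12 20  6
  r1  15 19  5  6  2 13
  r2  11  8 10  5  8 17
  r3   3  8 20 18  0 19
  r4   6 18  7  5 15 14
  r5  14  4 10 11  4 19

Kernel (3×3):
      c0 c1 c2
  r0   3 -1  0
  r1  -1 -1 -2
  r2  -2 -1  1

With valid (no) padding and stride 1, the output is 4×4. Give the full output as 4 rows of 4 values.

Output[0,0]: The receptive field on the input at this output position is [15 17 13 / 15 19 5 / 11 8 10]. Elementwise product with the kernel and sum: 15·3 + 17·-1 + 15·-1 + 19·-1 + 5·-2 + 11·-2 + 8·-1 + 10·1.
Output[0,1]: The receptive field on the input at this output position is [17 13 12 / 19 5 6 / 8 10 5]. Elementwise product with the kernel and sum: 17·3 + 13·-1 + 19·-1 + 5·-1 + 6·-2 + 8·-2 + 10·-1 + 5·1.

-36 -19 -5 -19
-7 6 -80 -48
-49 -88 -17 -60
-59 -38 -27 -1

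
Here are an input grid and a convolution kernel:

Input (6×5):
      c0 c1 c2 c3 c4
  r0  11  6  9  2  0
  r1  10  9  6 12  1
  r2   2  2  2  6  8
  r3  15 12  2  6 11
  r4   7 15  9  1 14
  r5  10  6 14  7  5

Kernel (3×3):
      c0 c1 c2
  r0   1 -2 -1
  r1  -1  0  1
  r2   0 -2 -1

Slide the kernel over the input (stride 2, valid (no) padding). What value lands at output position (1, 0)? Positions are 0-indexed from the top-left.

-56

The receptive field on the input at this output position is [2 2 2 / 15 12 2 / 7 15 9]. Elementwise product with the kernel and sum: 2·1 + 2·-2 + 2·-1 + 15·-1 + 2·1 + 15·-2 + 9·-1.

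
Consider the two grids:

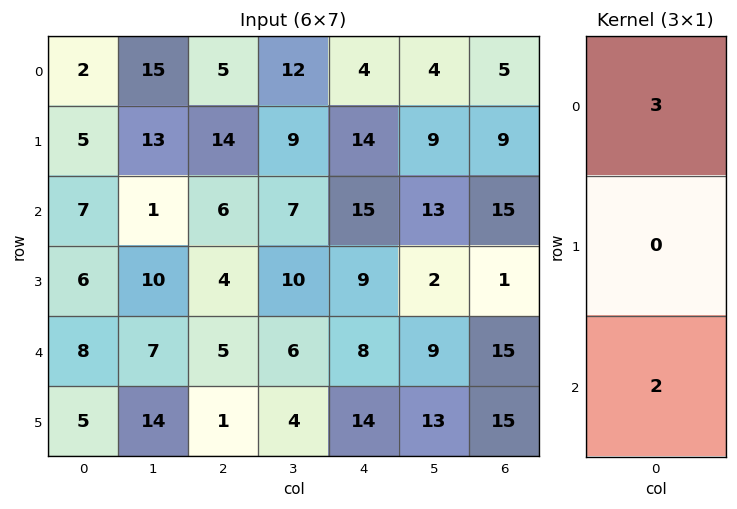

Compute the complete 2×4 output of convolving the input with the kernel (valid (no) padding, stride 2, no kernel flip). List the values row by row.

20 27 42 45
37 28 61 75

Output[0,0]: The receptive field on the input at this output position is [2 / 5 / 7]. Elementwise product with the kernel and sum: 2·3 + 7·2.
Output[0,1]: The receptive field on the input at this output position is [5 / 14 / 6]. Elementwise product with the kernel and sum: 5·3 + 6·2.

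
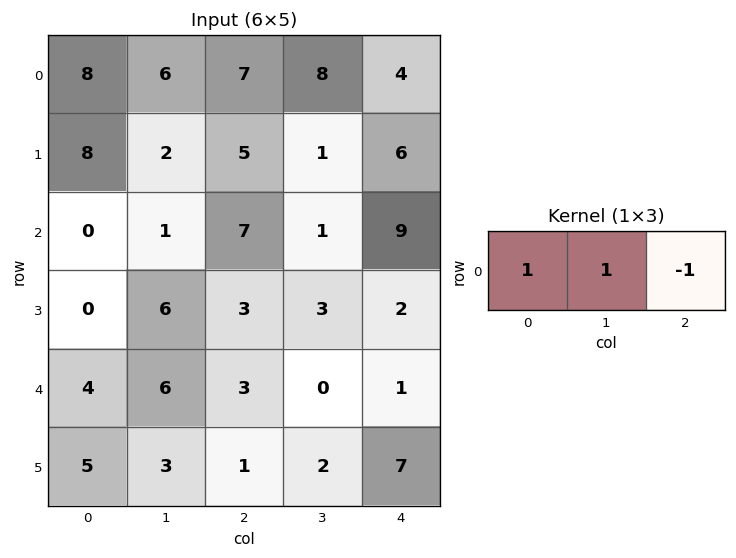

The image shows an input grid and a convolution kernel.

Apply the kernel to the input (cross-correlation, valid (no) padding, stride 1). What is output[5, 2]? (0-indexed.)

-4

The receptive field on the input at this output position is [1 2 7]. Elementwise product with the kernel and sum: 1·1 + 2·1 + 7·-1.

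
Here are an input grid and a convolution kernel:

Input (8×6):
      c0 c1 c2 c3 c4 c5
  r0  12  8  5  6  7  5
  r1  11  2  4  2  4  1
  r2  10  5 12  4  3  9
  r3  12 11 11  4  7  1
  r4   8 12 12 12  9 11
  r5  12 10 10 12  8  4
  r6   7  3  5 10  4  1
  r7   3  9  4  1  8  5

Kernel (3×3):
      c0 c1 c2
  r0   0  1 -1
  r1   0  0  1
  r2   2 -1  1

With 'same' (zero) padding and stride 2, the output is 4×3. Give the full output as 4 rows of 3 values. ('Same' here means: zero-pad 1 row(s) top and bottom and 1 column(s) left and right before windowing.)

-1 8 6
13 21 14
11 41 37
11 23 4

Output[0,0]: The receptive field on the zero-padded input at this output position is [0 0 0 / 0 12 8 / 0 11 2]. Elementwise product with the kernel and sum: 0·1 + 0·-1 + 8·1 + 0·2 + 11·-1 + 2·1.
Output[0,1]: The receptive field on the zero-padded input at this output position is [0 0 0 / 8 5 6 / 2 4 2]. Elementwise product with the kernel and sum: 0·1 + 0·-1 + 6·1 + 2·2 + 4·-1 + 2·1.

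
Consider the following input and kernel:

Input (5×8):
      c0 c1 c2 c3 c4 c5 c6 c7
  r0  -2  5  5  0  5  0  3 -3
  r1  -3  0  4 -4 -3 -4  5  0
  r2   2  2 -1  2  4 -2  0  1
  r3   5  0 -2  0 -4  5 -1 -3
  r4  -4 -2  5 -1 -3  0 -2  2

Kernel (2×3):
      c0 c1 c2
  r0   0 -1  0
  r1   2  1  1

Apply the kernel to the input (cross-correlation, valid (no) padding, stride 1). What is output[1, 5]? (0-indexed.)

-8

The receptive field on the input at this output position is [-4 5 0 / -2 0 1]. Elementwise product with the kernel and sum: 5·-1 + -2·2 + 0·1 + 1·1.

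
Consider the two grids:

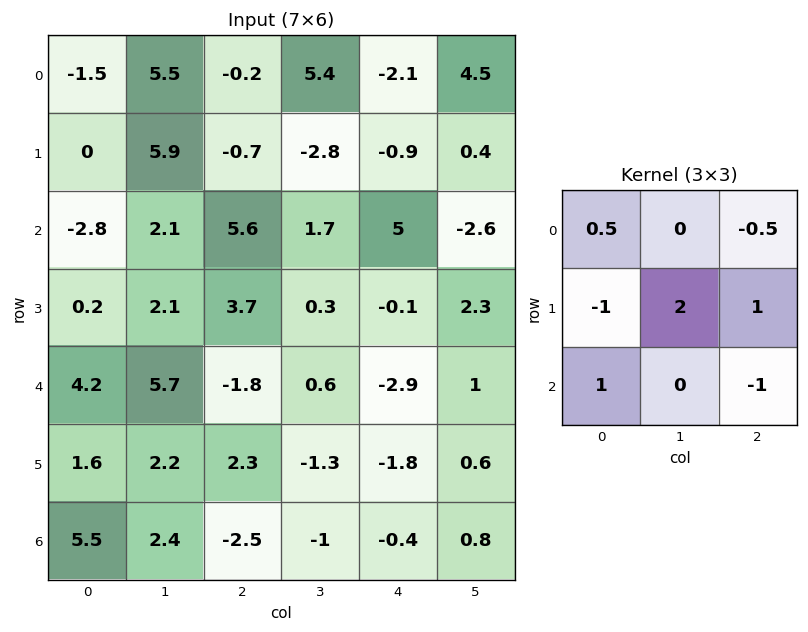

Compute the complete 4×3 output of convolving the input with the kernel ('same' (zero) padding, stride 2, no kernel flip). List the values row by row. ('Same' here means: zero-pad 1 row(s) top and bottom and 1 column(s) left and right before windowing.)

-3.4 8.2 -8.3
-8.55 16.95 2.1
10.85 -4.3 -8.3
12.3 -6.65 0.05

Output[0,0]: The receptive field on the zero-padded input at this output position is [0 0 0 / 0 -1.5 5.5 / 0 0 5.9]. Elementwise product with the kernel and sum: 0·0.5 + 0·-0.5 + 0·-1 + -1.5·2 + 5.5·1 + 0·1 + 5.9·-1.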